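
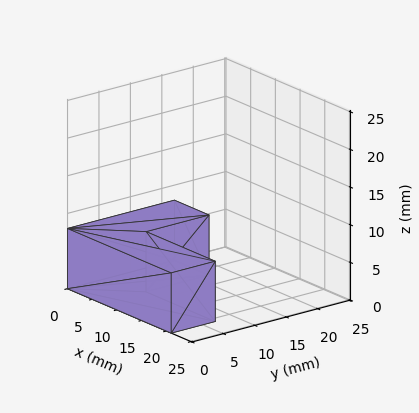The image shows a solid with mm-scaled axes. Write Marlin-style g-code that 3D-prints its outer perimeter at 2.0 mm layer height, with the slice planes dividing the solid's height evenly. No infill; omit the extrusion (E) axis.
Reading the render: the shape is an L-shaped prism: outer 21 × 17 mm, arm thicknesses ≈ 7 mm (horizontal) and 7 mm (vertical), extruded 8 mm in z (dimensions read to the nearest mm from the axis ticks). For the g-code, the solid's height is divided into equal slices at the stated Δz and each level perimeter traced with G1 moves after a G0 lift.

; perimeter-only toolpath
G21 ; units = mm
G90 ; absolute positioning
G28 ; home
; layer 1
G0 Z2.0
G0 X0.0 Y0.0
G1 X21.0 Y0.0
G1 X21.0 Y7.0
G1 X7.0 Y7.0
G1 X7.0 Y17.0
G1 X0.0 Y17.0
G1 X0.0 Y0.0
; layer 2
G0 Z4.0
G0 X0.0 Y0.0
G1 X21.0 Y0.0
G1 X21.0 Y7.0
G1 X7.0 Y7.0
G1 X7.0 Y17.0
G1 X0.0 Y17.0
G1 X0.0 Y0.0
; layer 3
G0 Z6.0
G0 X0.0 Y0.0
G1 X21.0 Y0.0
G1 X21.0 Y7.0
G1 X7.0 Y7.0
G1 X7.0 Y17.0
G1 X0.0 Y17.0
G1 X0.0 Y0.0
; layer 4
G0 Z8.0
G0 X0.0 Y0.0
G1 X21.0 Y0.0
G1 X21.0 Y7.0
G1 X7.0 Y7.0
G1 X7.0 Y17.0
G1 X0.0 Y17.0
G1 X0.0 Y0.0
M2 ; end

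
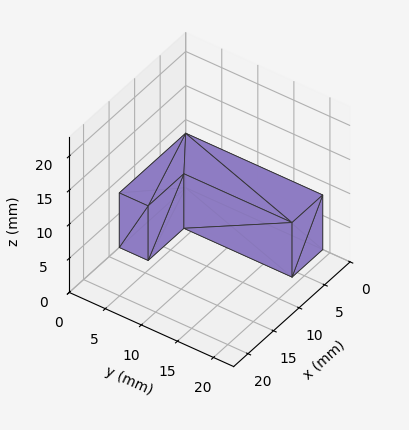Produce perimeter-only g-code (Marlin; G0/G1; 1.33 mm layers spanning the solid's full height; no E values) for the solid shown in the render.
Reading the render: the shape is an L-shaped prism: outer 13 × 19 mm, arm thicknesses ≈ 4 mm (horizontal) and 6 mm (vertical), extruded 8 mm in z (dimensions read to the nearest mm from the axis ticks). For the g-code, the solid's height is divided into equal slices at the stated Δz and each level perimeter traced with G1 moves after a G0 lift.

; perimeter-only toolpath
G21 ; units = mm
G90 ; absolute positioning
G28 ; home
; layer 1
G0 Z1.33
G0 X0.00 Y0.00
G1 X13.00 Y0.00
G1 X13.00 Y4.00
G1 X6.00 Y4.00
G1 X6.00 Y19.00
G1 X0.00 Y19.00
G1 X0.00 Y0.00
; layer 2
G0 Z2.67
G0 X0.00 Y0.00
G1 X13.00 Y0.00
G1 X13.00 Y4.00
G1 X6.00 Y4.00
G1 X6.00 Y19.00
G1 X0.00 Y19.00
G1 X0.00 Y0.00
; layer 3
G0 Z4.00
G0 X0.00 Y0.00
G1 X13.00 Y0.00
G1 X13.00 Y4.00
G1 X6.00 Y4.00
G1 X6.00 Y19.00
G1 X0.00 Y19.00
G1 X0.00 Y0.00
; layer 4
G0 Z5.33
G0 X0.00 Y0.00
G1 X13.00 Y0.00
G1 X13.00 Y4.00
G1 X6.00 Y4.00
G1 X6.00 Y19.00
G1 X0.00 Y19.00
G1 X0.00 Y0.00
; layer 5
G0 Z6.67
G0 X0.00 Y0.00
G1 X13.00 Y0.00
G1 X13.00 Y4.00
G1 X6.00 Y4.00
G1 X6.00 Y19.00
G1 X0.00 Y19.00
G1 X0.00 Y0.00
; layer 6
G0 Z8.00
G0 X0.00 Y0.00
G1 X13.00 Y0.00
G1 X13.00 Y4.00
G1 X6.00 Y4.00
G1 X6.00 Y19.00
G1 X0.00 Y19.00
G1 X0.00 Y0.00
M2 ; end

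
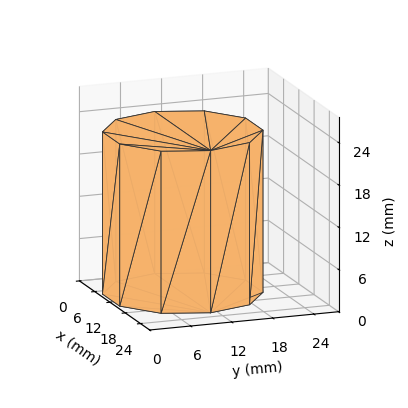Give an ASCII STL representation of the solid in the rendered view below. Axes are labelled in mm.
Reading the render: the shape is a regular 10-sided prism (a cylinder approximated with 10 flat sides), circumscribed radius ≈ 11 mm, height ≈ 23 mm (dimensions read to the nearest mm from the axis ticks). For the STL, each face is triangulated and given an outward normal.

solid part
  facet normal 0.0000 0.0000 -1.0000
    outer loop
      vertex 14.399 21.462 0.000
      vertex 19.899 17.466 0.000
      vertex 22.000 11.000 0.000
    endloop
  endfacet
  facet normal 0.0000 0.0000 -1.0000
    outer loop
      vertex 7.601 21.462 0.000
      vertex 14.399 21.462 0.000
      vertex 22.000 11.000 0.000
    endloop
  endfacet
  facet normal 0.0000 0.0000 -1.0000
    outer loop
      vertex 2.101 17.466 0.000
      vertex 7.601 21.462 0.000
      vertex 22.000 11.000 0.000
    endloop
  endfacet
  facet normal 0.0000 0.0000 -1.0000
    outer loop
      vertex 0.000 11.000 0.000
      vertex 2.101 17.466 0.000
      vertex 22.000 11.000 0.000
    endloop
  endfacet
  facet normal 0.0000 0.0000 -1.0000
    outer loop
      vertex 2.101 4.534 0.000
      vertex 0.000 11.000 0.000
      vertex 22.000 11.000 0.000
    endloop
  endfacet
  facet normal 0.0000 0.0000 -1.0000
    outer loop
      vertex 7.601 0.538 0.000
      vertex 2.101 4.534 0.000
      vertex 22.000 11.000 0.000
    endloop
  endfacet
  facet normal 0.0000 0.0000 -1.0000
    outer loop
      vertex 14.399 0.538 0.000
      vertex 7.601 0.538 0.000
      vertex 22.000 11.000 0.000
    endloop
  endfacet
  facet normal 0.0000 0.0000 -1.0000
    outer loop
      vertex 19.899 4.534 0.000
      vertex 14.399 0.538 0.000
      vertex 22.000 11.000 0.000
    endloop
  endfacet
  facet normal 0.0000 0.0000 1.0000
    outer loop
      vertex 22.000 11.000 23.000
      vertex 19.899 17.466 23.000
      vertex 14.399 21.462 23.000
    endloop
  endfacet
  facet normal 0.0000 0.0000 1.0000
    outer loop
      vertex 22.000 11.000 23.000
      vertex 14.399 21.462 23.000
      vertex 7.601 21.462 23.000
    endloop
  endfacet
  facet normal 0.0000 0.0000 1.0000
    outer loop
      vertex 22.000 11.000 23.000
      vertex 7.601 21.462 23.000
      vertex 2.101 17.466 23.000
    endloop
  endfacet
  facet normal 0.0000 0.0000 1.0000
    outer loop
      vertex 22.000 11.000 23.000
      vertex 2.101 17.466 23.000
      vertex 0.000 11.000 23.000
    endloop
  endfacet
  facet normal 0.0000 0.0000 1.0000
    outer loop
      vertex 22.000 11.000 23.000
      vertex 0.000 11.000 23.000
      vertex 2.101 4.534 23.000
    endloop
  endfacet
  facet normal 0.0000 0.0000 1.0000
    outer loop
      vertex 22.000 11.000 23.000
      vertex 2.101 4.534 23.000
      vertex 7.601 0.538 23.000
    endloop
  endfacet
  facet normal 0.0000 0.0000 1.0000
    outer loop
      vertex 22.000 11.000 23.000
      vertex 7.601 0.538 23.000
      vertex 14.399 0.538 23.000
    endloop
  endfacet
  facet normal 0.0000 0.0000 1.0000
    outer loop
      vertex 22.000 11.000 23.000
      vertex 14.399 0.538 23.000
      vertex 19.899 4.534 23.000
    endloop
  endfacet
  facet normal 0.9511 0.3090 0.0000
    outer loop
      vertex 22.000 11.000 0.000
      vertex 19.899 17.466 0.000
      vertex 19.899 17.466 23.000
    endloop
  endfacet
  facet normal 0.9511 0.3090 0.0000
    outer loop
      vertex 22.000 11.000 0.000
      vertex 19.899 17.466 23.000
      vertex 22.000 11.000 23.000
    endloop
  endfacet
  facet normal 0.5878 0.8090 0.0000
    outer loop
      vertex 19.899 17.466 0.000
      vertex 14.399 21.462 0.000
      vertex 14.399 21.462 23.000
    endloop
  endfacet
  facet normal 0.5878 0.8090 0.0000
    outer loop
      vertex 19.899 17.466 0.000
      vertex 14.399 21.462 23.000
      vertex 19.899 17.466 23.000
    endloop
  endfacet
  facet normal 0.0000 1.0000 0.0000
    outer loop
      vertex 14.399 21.462 0.000
      vertex 7.601 21.462 0.000
      vertex 7.601 21.462 23.000
    endloop
  endfacet
  facet normal 0.0000 1.0000 0.0000
    outer loop
      vertex 14.399 21.462 0.000
      vertex 7.601 21.462 23.000
      vertex 14.399 21.462 23.000
    endloop
  endfacet
  facet normal -0.5878 0.8090 0.0000
    outer loop
      vertex 7.601 21.462 0.000
      vertex 2.101 17.466 0.000
      vertex 2.101 17.466 23.000
    endloop
  endfacet
  facet normal -0.5878 0.8090 0.0000
    outer loop
      vertex 7.601 21.462 0.000
      vertex 2.101 17.466 23.000
      vertex 7.601 21.462 23.000
    endloop
  endfacet
  facet normal -0.9511 0.3090 0.0000
    outer loop
      vertex 2.101 17.466 0.000
      vertex 0.000 11.000 0.000
      vertex 0.000 11.000 23.000
    endloop
  endfacet
  facet normal -0.9511 0.3090 0.0000
    outer loop
      vertex 2.101 17.466 0.000
      vertex 0.000 11.000 23.000
      vertex 2.101 17.466 23.000
    endloop
  endfacet
  facet normal -0.9511 -0.3090 0.0000
    outer loop
      vertex 0.000 11.000 0.000
      vertex 2.101 4.534 0.000
      vertex 2.101 4.534 23.000
    endloop
  endfacet
  facet normal -0.9511 -0.3090 0.0000
    outer loop
      vertex 0.000 11.000 0.000
      vertex 2.101 4.534 23.000
      vertex 0.000 11.000 23.000
    endloop
  endfacet
  facet normal -0.5878 -0.8090 0.0000
    outer loop
      vertex 2.101 4.534 0.000
      vertex 7.601 0.538 0.000
      vertex 7.601 0.538 23.000
    endloop
  endfacet
  facet normal -0.5878 -0.8090 0.0000
    outer loop
      vertex 2.101 4.534 0.000
      vertex 7.601 0.538 23.000
      vertex 2.101 4.534 23.000
    endloop
  endfacet
  facet normal 0.0000 -1.0000 0.0000
    outer loop
      vertex 7.601 0.538 0.000
      vertex 14.399 0.538 0.000
      vertex 14.399 0.538 23.000
    endloop
  endfacet
  facet normal 0.0000 -1.0000 0.0000
    outer loop
      vertex 7.601 0.538 0.000
      vertex 14.399 0.538 23.000
      vertex 7.601 0.538 23.000
    endloop
  endfacet
  facet normal 0.5878 -0.8090 0.0000
    outer loop
      vertex 14.399 0.538 0.000
      vertex 19.899 4.534 0.000
      vertex 19.899 4.534 23.000
    endloop
  endfacet
  facet normal 0.5878 -0.8090 0.0000
    outer loop
      vertex 14.399 0.538 0.000
      vertex 19.899 4.534 23.000
      vertex 14.399 0.538 23.000
    endloop
  endfacet
  facet normal 0.9511 -0.3090 0.0000
    outer loop
      vertex 19.899 4.534 0.000
      vertex 22.000 11.000 0.000
      vertex 22.000 11.000 23.000
    endloop
  endfacet
  facet normal 0.9511 -0.3090 0.0000
    outer loop
      vertex 19.899 4.534 0.000
      vertex 22.000 11.000 23.000
      vertex 19.899 4.534 23.000
    endloop
  endfacet
endsolid part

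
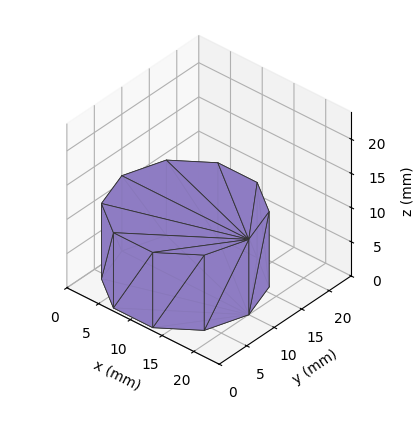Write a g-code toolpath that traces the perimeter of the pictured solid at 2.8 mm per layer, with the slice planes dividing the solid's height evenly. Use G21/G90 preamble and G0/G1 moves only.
Reading the render: the shape is a regular 10-sided prism (a cylinder approximated with 10 flat sides), circumscribed radius ≈ 10 mm, height ≈ 11 mm (dimensions read to the nearest mm from the axis ticks). For the g-code, the solid's height is divided into equal slices at the stated Δz and each level perimeter traced with G1 moves after a G0 lift.

; perimeter-only toolpath
G21 ; units = mm
G90 ; absolute positioning
G28 ; home
; layer 1
G0 Z2.8
G0 X20.0 Y10.0
G1 X18.1 Y15.9
G1 X13.1 Y19.5
G1 X6.9 Y19.5
G1 X1.9 Y15.9
G1 X0.0 Y10.0
G1 X1.9 Y4.1
G1 X6.9 Y0.5
G1 X13.1 Y0.5
G1 X18.1 Y4.1
G1 X20.0 Y10.0
; layer 2
G0 Z5.5
G0 X20.0 Y10.0
G1 X18.1 Y15.9
G1 X13.1 Y19.5
G1 X6.9 Y19.5
G1 X1.9 Y15.9
G1 X0.0 Y10.0
G1 X1.9 Y4.1
G1 X6.9 Y0.5
G1 X13.1 Y0.5
G1 X18.1 Y4.1
G1 X20.0 Y10.0
; layer 3
G0 Z8.2
G0 X20.0 Y10.0
G1 X18.1 Y15.9
G1 X13.1 Y19.5
G1 X6.9 Y19.5
G1 X1.9 Y15.9
G1 X0.0 Y10.0
G1 X1.9 Y4.1
G1 X6.9 Y0.5
G1 X13.1 Y0.5
G1 X18.1 Y4.1
G1 X20.0 Y10.0
; layer 4
G0 Z11.0
G0 X20.0 Y10.0
G1 X18.1 Y15.9
G1 X13.1 Y19.5
G1 X6.9 Y19.5
G1 X1.9 Y15.9
G1 X0.0 Y10.0
G1 X1.9 Y4.1
G1 X6.9 Y0.5
G1 X13.1 Y0.5
G1 X18.1 Y4.1
G1 X20.0 Y10.0
M2 ; end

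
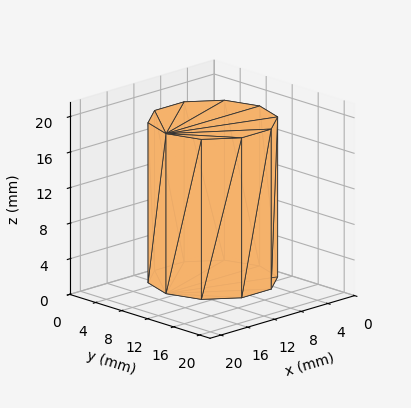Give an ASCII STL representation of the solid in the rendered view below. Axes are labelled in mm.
Reading the render: the shape is a regular 10-sided prism (a cylinder approximated with 10 flat sides), circumscribed radius ≈ 7 mm, height ≈ 18 mm (dimensions read to the nearest mm from the axis ticks). For the STL, each face is triangulated and given an outward normal.

solid part
  facet normal 0.0000 0.0000 -1.0000
    outer loop
      vertex 9.2 13.7 0.0
      vertex 12.7 11.1 0.0
      vertex 14.0 7.0 0.0
    endloop
  endfacet
  facet normal 0.0000 0.0000 -1.0000
    outer loop
      vertex 4.8 13.7 0.0
      vertex 9.2 13.7 0.0
      vertex 14.0 7.0 0.0
    endloop
  endfacet
  facet normal 0.0000 0.0000 -1.0000
    outer loop
      vertex 1.3 11.1 0.0
      vertex 4.8 13.7 0.0
      vertex 14.0 7.0 0.0
    endloop
  endfacet
  facet normal 0.0000 0.0000 -1.0000
    outer loop
      vertex 0.0 7.0 0.0
      vertex 1.3 11.1 0.0
      vertex 14.0 7.0 0.0
    endloop
  endfacet
  facet normal 0.0000 0.0000 -1.0000
    outer loop
      vertex 1.3 2.9 0.0
      vertex 0.0 7.0 0.0
      vertex 14.0 7.0 0.0
    endloop
  endfacet
  facet normal 0.0000 0.0000 -1.0000
    outer loop
      vertex 4.8 0.3 0.0
      vertex 1.3 2.9 0.0
      vertex 14.0 7.0 0.0
    endloop
  endfacet
  facet normal 0.0000 0.0000 -1.0000
    outer loop
      vertex 9.2 0.3 0.0
      vertex 4.8 0.3 0.0
      vertex 14.0 7.0 0.0
    endloop
  endfacet
  facet normal 0.0000 0.0000 -1.0000
    outer loop
      vertex 12.7 2.9 0.0
      vertex 9.2 0.3 0.0
      vertex 14.0 7.0 0.0
    endloop
  endfacet
  facet normal 0.0000 0.0000 1.0000
    outer loop
      vertex 14.0 7.0 18.0
      vertex 12.7 11.1 18.0
      vertex 9.2 13.7 18.0
    endloop
  endfacet
  facet normal 0.0000 0.0000 1.0000
    outer loop
      vertex 14.0 7.0 18.0
      vertex 9.2 13.7 18.0
      vertex 4.8 13.7 18.0
    endloop
  endfacet
  facet normal 0.0000 0.0000 1.0000
    outer loop
      vertex 14.0 7.0 18.0
      vertex 4.8 13.7 18.0
      vertex 1.3 11.1 18.0
    endloop
  endfacet
  facet normal 0.0000 0.0000 1.0000
    outer loop
      vertex 14.0 7.0 18.0
      vertex 1.3 11.1 18.0
      vertex 0.0 7.0 18.0
    endloop
  endfacet
  facet normal 0.0000 0.0000 1.0000
    outer loop
      vertex 14.0 7.0 18.0
      vertex 0.0 7.0 18.0
      vertex 1.3 2.9 18.0
    endloop
  endfacet
  facet normal 0.0000 0.0000 1.0000
    outer loop
      vertex 14.0 7.0 18.0
      vertex 1.3 2.9 18.0
      vertex 4.8 0.3 18.0
    endloop
  endfacet
  facet normal 0.0000 0.0000 1.0000
    outer loop
      vertex 14.0 7.0 18.0
      vertex 4.8 0.3 18.0
      vertex 9.2 0.3 18.0
    endloop
  endfacet
  facet normal 0.0000 0.0000 1.0000
    outer loop
      vertex 14.0 7.0 18.0
      vertex 9.2 0.3 18.0
      vertex 12.7 2.9 18.0
    endloop
  endfacet
  facet normal 0.9532 0.3022 0.0000
    outer loop
      vertex 14.0 7.0 0.0
      vertex 12.7 11.1 0.0
      vertex 12.7 11.1 18.0
    endloop
  endfacet
  facet normal 0.9532 0.3022 0.0000
    outer loop
      vertex 14.0 7.0 0.0
      vertex 12.7 11.1 18.0
      vertex 14.0 7.0 18.0
    endloop
  endfacet
  facet normal 0.5963 0.8027 0.0000
    outer loop
      vertex 12.7 11.1 0.0
      vertex 9.2 13.7 0.0
      vertex 9.2 13.7 18.0
    endloop
  endfacet
  facet normal 0.5963 0.8027 0.0000
    outer loop
      vertex 12.7 11.1 0.0
      vertex 9.2 13.7 18.0
      vertex 12.7 11.1 18.0
    endloop
  endfacet
  facet normal 0.0000 1.0000 0.0000
    outer loop
      vertex 9.2 13.7 0.0
      vertex 4.8 13.7 0.0
      vertex 4.8 13.7 18.0
    endloop
  endfacet
  facet normal 0.0000 1.0000 0.0000
    outer loop
      vertex 9.2 13.7 0.0
      vertex 4.8 13.7 18.0
      vertex 9.2 13.7 18.0
    endloop
  endfacet
  facet normal -0.5963 0.8027 0.0000
    outer loop
      vertex 4.8 13.7 0.0
      vertex 1.3 11.1 0.0
      vertex 1.3 11.1 18.0
    endloop
  endfacet
  facet normal -0.5963 0.8027 0.0000
    outer loop
      vertex 4.8 13.7 0.0
      vertex 1.3 11.1 18.0
      vertex 4.8 13.7 18.0
    endloop
  endfacet
  facet normal -0.9532 0.3022 0.0000
    outer loop
      vertex 1.3 11.1 0.0
      vertex 0.0 7.0 0.0
      vertex 0.0 7.0 18.0
    endloop
  endfacet
  facet normal -0.9532 0.3022 0.0000
    outer loop
      vertex 1.3 11.1 0.0
      vertex 0.0 7.0 18.0
      vertex 1.3 11.1 18.0
    endloop
  endfacet
  facet normal -0.9532 -0.3022 0.0000
    outer loop
      vertex 0.0 7.0 0.0
      vertex 1.3 2.9 0.0
      vertex 1.3 2.9 18.0
    endloop
  endfacet
  facet normal -0.9532 -0.3022 0.0000
    outer loop
      vertex 0.0 7.0 0.0
      vertex 1.3 2.9 18.0
      vertex 0.0 7.0 18.0
    endloop
  endfacet
  facet normal -0.5963 -0.8027 0.0000
    outer loop
      vertex 1.3 2.9 0.0
      vertex 4.8 0.3 0.0
      vertex 4.8 0.3 18.0
    endloop
  endfacet
  facet normal -0.5963 -0.8027 0.0000
    outer loop
      vertex 1.3 2.9 0.0
      vertex 4.8 0.3 18.0
      vertex 1.3 2.9 18.0
    endloop
  endfacet
  facet normal 0.0000 -1.0000 0.0000
    outer loop
      vertex 4.8 0.3 0.0
      vertex 9.2 0.3 0.0
      vertex 9.2 0.3 18.0
    endloop
  endfacet
  facet normal 0.0000 -1.0000 0.0000
    outer loop
      vertex 4.8 0.3 0.0
      vertex 9.2 0.3 18.0
      vertex 4.8 0.3 18.0
    endloop
  endfacet
  facet normal 0.5963 -0.8027 0.0000
    outer loop
      vertex 9.2 0.3 0.0
      vertex 12.7 2.9 0.0
      vertex 12.7 2.9 18.0
    endloop
  endfacet
  facet normal 0.5963 -0.8027 0.0000
    outer loop
      vertex 9.2 0.3 0.0
      vertex 12.7 2.9 18.0
      vertex 9.2 0.3 18.0
    endloop
  endfacet
  facet normal 0.9532 -0.3022 0.0000
    outer loop
      vertex 12.7 2.9 0.0
      vertex 14.0 7.0 0.0
      vertex 14.0 7.0 18.0
    endloop
  endfacet
  facet normal 0.9532 -0.3022 0.0000
    outer loop
      vertex 12.7 2.9 0.0
      vertex 14.0 7.0 18.0
      vertex 12.7 2.9 18.0
    endloop
  endfacet
endsolid part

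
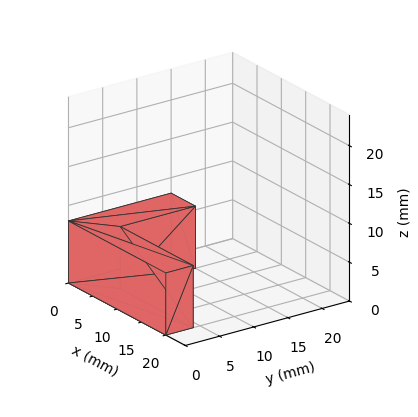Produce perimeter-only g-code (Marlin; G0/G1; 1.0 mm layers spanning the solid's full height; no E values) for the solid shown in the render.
Reading the render: the shape is an L-shaped prism: outer 20 × 15 mm, arm thicknesses ≈ 4 mm (horizontal) and 5 mm (vertical), extruded 8 mm in z (dimensions read to the nearest mm from the axis ticks). For the g-code, the solid's height is divided into equal slices at the stated Δz and each level perimeter traced with G1 moves after a G0 lift.

; perimeter-only toolpath
G21 ; units = mm
G90 ; absolute positioning
G28 ; home
; layer 1
G0 Z1.0
G0 X0.0 Y0.0
G1 X20.0 Y0.0
G1 X20.0 Y4.0
G1 X5.0 Y4.0
G1 X5.0 Y15.0
G1 X0.0 Y15.0
G1 X0.0 Y0.0
; layer 2
G0 Z2.0
G0 X0.0 Y0.0
G1 X20.0 Y0.0
G1 X20.0 Y4.0
G1 X5.0 Y4.0
G1 X5.0 Y15.0
G1 X0.0 Y15.0
G1 X0.0 Y0.0
; layer 3
G0 Z3.0
G0 X0.0 Y0.0
G1 X20.0 Y0.0
G1 X20.0 Y4.0
G1 X5.0 Y4.0
G1 X5.0 Y15.0
G1 X0.0 Y15.0
G1 X0.0 Y0.0
; layer 4
G0 Z4.0
G0 X0.0 Y0.0
G1 X20.0 Y0.0
G1 X20.0 Y4.0
G1 X5.0 Y4.0
G1 X5.0 Y15.0
G1 X0.0 Y15.0
G1 X0.0 Y0.0
; layer 5
G0 Z5.0
G0 X0.0 Y0.0
G1 X20.0 Y0.0
G1 X20.0 Y4.0
G1 X5.0 Y4.0
G1 X5.0 Y15.0
G1 X0.0 Y15.0
G1 X0.0 Y0.0
; layer 6
G0 Z6.0
G0 X0.0 Y0.0
G1 X20.0 Y0.0
G1 X20.0 Y4.0
G1 X5.0 Y4.0
G1 X5.0 Y15.0
G1 X0.0 Y15.0
G1 X0.0 Y0.0
; layer 7
G0 Z7.0
G0 X0.0 Y0.0
G1 X20.0 Y0.0
G1 X20.0 Y4.0
G1 X5.0 Y4.0
G1 X5.0 Y15.0
G1 X0.0 Y15.0
G1 X0.0 Y0.0
; layer 8
G0 Z8.0
G0 X0.0 Y0.0
G1 X20.0 Y0.0
G1 X20.0 Y4.0
G1 X5.0 Y4.0
G1 X5.0 Y15.0
G1 X0.0 Y15.0
G1 X0.0 Y0.0
M2 ; end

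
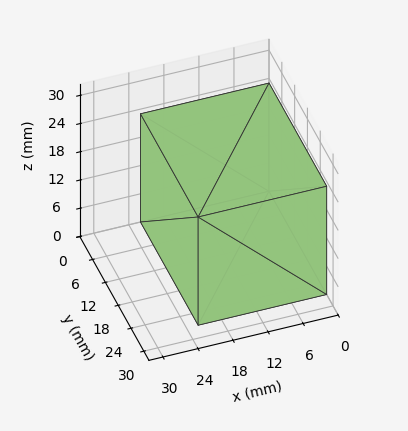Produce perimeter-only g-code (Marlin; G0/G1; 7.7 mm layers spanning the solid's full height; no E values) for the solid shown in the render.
Reading the render: the shape is a rectangular box, roughly 22 × 27 mm footprint and 23 mm tall (dimensions read to the nearest mm from the axis ticks). For the g-code, the solid's height is divided into equal slices at the stated Δz and each level perimeter traced with G1 moves after a G0 lift.

; perimeter-only toolpath
G21 ; units = mm
G90 ; absolute positioning
G28 ; home
; layer 1
G0 Z7.7
G0 X0.0 Y0.0
G1 X22.0 Y0.0
G1 X22.0 Y27.0
G1 X0.0 Y27.0
G1 X0.0 Y0.0
; layer 2
G0 Z15.3
G0 X0.0 Y0.0
G1 X22.0 Y0.0
G1 X22.0 Y27.0
G1 X0.0 Y27.0
G1 X0.0 Y0.0
; layer 3
G0 Z23.0
G0 X0.0 Y0.0
G1 X22.0 Y0.0
G1 X22.0 Y27.0
G1 X0.0 Y27.0
G1 X0.0 Y0.0
M2 ; end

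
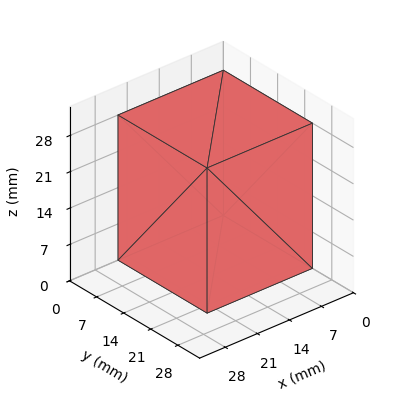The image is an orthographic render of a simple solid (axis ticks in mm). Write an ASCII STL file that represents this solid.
Reading the render: the shape is a rectangular box, roughly 23 × 23 mm footprint and 28 mm tall (dimensions read to the nearest mm from the axis ticks). For the STL, each face is triangulated and given an outward normal.

solid part
  facet normal 0.0000 0.0000 -1.0000
    outer loop
      vertex 23.0 23.0 0.0
      vertex 23.0 0.0 0.0
      vertex 0.0 0.0 0.0
    endloop
  endfacet
  facet normal 0.0000 0.0000 -1.0000
    outer loop
      vertex 0.0 23.0 0.0
      vertex 23.0 23.0 0.0
      vertex 0.0 0.0 0.0
    endloop
  endfacet
  facet normal 0.0000 0.0000 1.0000
    outer loop
      vertex 0.0 0.0 28.0
      vertex 23.0 0.0 28.0
      vertex 23.0 23.0 28.0
    endloop
  endfacet
  facet normal 0.0000 0.0000 1.0000
    outer loop
      vertex 0.0 0.0 28.0
      vertex 23.0 23.0 28.0
      vertex 0.0 23.0 28.0
    endloop
  endfacet
  facet normal 0.0000 -1.0000 0.0000
    outer loop
      vertex 0.0 0.0 0.0
      vertex 23.0 0.0 0.0
      vertex 23.0 0.0 28.0
    endloop
  endfacet
  facet normal 0.0000 -1.0000 0.0000
    outer loop
      vertex 0.0 0.0 0.0
      vertex 23.0 0.0 28.0
      vertex 0.0 0.0 28.0
    endloop
  endfacet
  facet normal 0.0000 1.0000 0.0000
    outer loop
      vertex 23.0 23.0 28.0
      vertex 23.0 23.0 0.0
      vertex 0.0 23.0 0.0
    endloop
  endfacet
  facet normal 0.0000 1.0000 0.0000
    outer loop
      vertex 0.0 23.0 28.0
      vertex 23.0 23.0 28.0
      vertex 0.0 23.0 0.0
    endloop
  endfacet
  facet normal -1.0000 0.0000 0.0000
    outer loop
      vertex 0.0 23.0 28.0
      vertex 0.0 23.0 0.0
      vertex 0.0 0.0 0.0
    endloop
  endfacet
  facet normal -1.0000 0.0000 0.0000
    outer loop
      vertex 0.0 0.0 28.0
      vertex 0.0 23.0 28.0
      vertex 0.0 0.0 0.0
    endloop
  endfacet
  facet normal 1.0000 0.0000 0.0000
    outer loop
      vertex 23.0 0.0 0.0
      vertex 23.0 23.0 0.0
      vertex 23.0 23.0 28.0
    endloop
  endfacet
  facet normal 1.0000 0.0000 0.0000
    outer loop
      vertex 23.0 0.0 0.0
      vertex 23.0 23.0 28.0
      vertex 23.0 0.0 28.0
    endloop
  endfacet
endsolid part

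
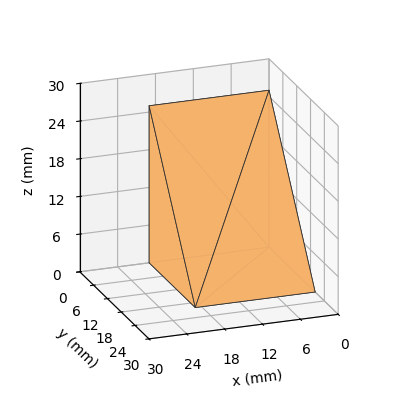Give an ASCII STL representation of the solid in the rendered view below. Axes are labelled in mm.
Reading the render: the shape is a wedge (ramp): 19 × 20 mm base, rising to 25 mm along the y=0 edge and sloping linearly to z=0 at y=20 (dimensions read to the nearest mm from the axis ticks). For the STL, each face is triangulated and given an outward normal.

solid part
  facet normal 0.0000 0.0000 -1.0000
    outer loop
      vertex 19.0 20.0 0.0
      vertex 19.0 0.0 0.0
      vertex 0.0 0.0 0.0
    endloop
  endfacet
  facet normal 0.0000 0.0000 -1.0000
    outer loop
      vertex 0.0 20.0 0.0
      vertex 19.0 20.0 0.0
      vertex 0.0 0.0 0.0
    endloop
  endfacet
  facet normal 0.0000 -1.0000 0.0000
    outer loop
      vertex 0.0 0.0 0.0
      vertex 19.0 0.0 0.0
      vertex 19.0 0.0 25.0
    endloop
  endfacet
  facet normal 0.0000 -1.0000 0.0000
    outer loop
      vertex 0.0 0.0 0.0
      vertex 19.0 0.0 25.0
      vertex 0.0 0.0 25.0
    endloop
  endfacet
  facet normal 0.0000 0.7809 0.6247
    outer loop
      vertex 0.0 0.0 25.0
      vertex 19.0 0.0 25.0
      vertex 19.0 20.0 0.0
    endloop
  endfacet
  facet normal 0.0000 0.7809 0.6247
    outer loop
      vertex 0.0 0.0 25.0
      vertex 19.0 20.0 0.0
      vertex 0.0 20.0 0.0
    endloop
  endfacet
  facet normal -1.0000 0.0000 0.0000
    outer loop
      vertex 0.0 0.0 25.0
      vertex 0.0 20.0 0.0
      vertex 0.0 0.0 0.0
    endloop
  endfacet
  facet normal 1.0000 0.0000 0.0000
    outer loop
      vertex 19.0 0.0 0.0
      vertex 19.0 20.0 0.0
      vertex 19.0 0.0 25.0
    endloop
  endfacet
endsolid part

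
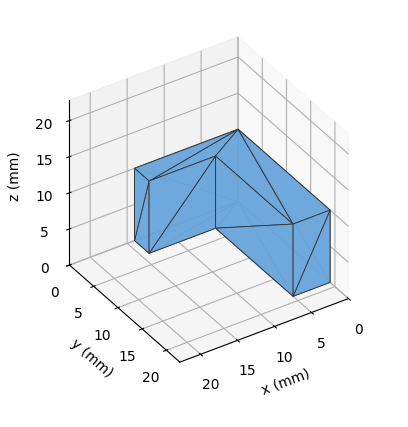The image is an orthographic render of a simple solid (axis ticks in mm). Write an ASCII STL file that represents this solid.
Reading the render: the shape is an L-shaped prism: outer 14 × 19 mm, arm thicknesses ≈ 3 mm (horizontal) and 5 mm (vertical), extruded 10 mm in z (dimensions read to the nearest mm from the axis ticks). For the STL, each face is triangulated and given an outward normal.

solid part
  facet normal 0.0000 0.0000 -1.0000
    outer loop
      vertex 14.0 3.0 0.0
      vertex 14.0 0.0 0.0
      vertex 0.0 0.0 0.0
    endloop
  endfacet
  facet normal 0.0000 0.0000 -1.0000
    outer loop
      vertex 5.0 3.0 0.0
      vertex 14.0 3.0 0.0
      vertex 0.0 0.0 0.0
    endloop
  endfacet
  facet normal 0.0000 0.0000 -1.0000
    outer loop
      vertex 5.0 19.0 0.0
      vertex 5.0 3.0 0.0
      vertex 0.0 0.0 0.0
    endloop
  endfacet
  facet normal 0.0000 0.0000 -1.0000
    outer loop
      vertex 0.0 19.0 0.0
      vertex 5.0 19.0 0.0
      vertex 0.0 0.0 0.0
    endloop
  endfacet
  facet normal 0.0000 0.0000 1.0000
    outer loop
      vertex 0.0 0.0 10.0
      vertex 14.0 0.0 10.0
      vertex 14.0 3.0 10.0
    endloop
  endfacet
  facet normal 0.0000 0.0000 1.0000
    outer loop
      vertex 0.0 0.0 10.0
      vertex 14.0 3.0 10.0
      vertex 5.0 3.0 10.0
    endloop
  endfacet
  facet normal 0.0000 0.0000 1.0000
    outer loop
      vertex 0.0 0.0 10.0
      vertex 5.0 3.0 10.0
      vertex 5.0 19.0 10.0
    endloop
  endfacet
  facet normal 0.0000 0.0000 1.0000
    outer loop
      vertex 0.0 0.0 10.0
      vertex 5.0 19.0 10.0
      vertex 0.0 19.0 10.0
    endloop
  endfacet
  facet normal 0.0000 -1.0000 0.0000
    outer loop
      vertex 0.0 0.0 0.0
      vertex 14.0 0.0 0.0
      vertex 14.0 0.0 10.0
    endloop
  endfacet
  facet normal 0.0000 -1.0000 0.0000
    outer loop
      vertex 0.0 0.0 0.0
      vertex 14.0 0.0 10.0
      vertex 0.0 0.0 10.0
    endloop
  endfacet
  facet normal 1.0000 0.0000 0.0000
    outer loop
      vertex 14.0 0.0 0.0
      vertex 14.0 3.0 0.0
      vertex 14.0 3.0 10.0
    endloop
  endfacet
  facet normal 1.0000 0.0000 0.0000
    outer loop
      vertex 14.0 0.0 0.0
      vertex 14.0 3.0 10.0
      vertex 14.0 0.0 10.0
    endloop
  endfacet
  facet normal 0.0000 1.0000 0.0000
    outer loop
      vertex 14.0 3.0 0.0
      vertex 5.0 3.0 0.0
      vertex 5.0 3.0 10.0
    endloop
  endfacet
  facet normal 0.0000 1.0000 0.0000
    outer loop
      vertex 14.0 3.0 0.0
      vertex 5.0 3.0 10.0
      vertex 14.0 3.0 10.0
    endloop
  endfacet
  facet normal 1.0000 0.0000 0.0000
    outer loop
      vertex 5.0 3.0 0.0
      vertex 5.0 19.0 0.0
      vertex 5.0 19.0 10.0
    endloop
  endfacet
  facet normal 1.0000 0.0000 0.0000
    outer loop
      vertex 5.0 3.0 0.0
      vertex 5.0 19.0 10.0
      vertex 5.0 3.0 10.0
    endloop
  endfacet
  facet normal 0.0000 1.0000 0.0000
    outer loop
      vertex 5.0 19.0 0.0
      vertex 0.0 19.0 0.0
      vertex 0.0 19.0 10.0
    endloop
  endfacet
  facet normal 0.0000 1.0000 0.0000
    outer loop
      vertex 5.0 19.0 0.0
      vertex 0.0 19.0 10.0
      vertex 5.0 19.0 10.0
    endloop
  endfacet
  facet normal -1.0000 0.0000 0.0000
    outer loop
      vertex 0.0 19.0 0.0
      vertex 0.0 0.0 0.0
      vertex 0.0 0.0 10.0
    endloop
  endfacet
  facet normal -1.0000 0.0000 0.0000
    outer loop
      vertex 0.0 19.0 0.0
      vertex 0.0 0.0 10.0
      vertex 0.0 19.0 10.0
    endloop
  endfacet
endsolid part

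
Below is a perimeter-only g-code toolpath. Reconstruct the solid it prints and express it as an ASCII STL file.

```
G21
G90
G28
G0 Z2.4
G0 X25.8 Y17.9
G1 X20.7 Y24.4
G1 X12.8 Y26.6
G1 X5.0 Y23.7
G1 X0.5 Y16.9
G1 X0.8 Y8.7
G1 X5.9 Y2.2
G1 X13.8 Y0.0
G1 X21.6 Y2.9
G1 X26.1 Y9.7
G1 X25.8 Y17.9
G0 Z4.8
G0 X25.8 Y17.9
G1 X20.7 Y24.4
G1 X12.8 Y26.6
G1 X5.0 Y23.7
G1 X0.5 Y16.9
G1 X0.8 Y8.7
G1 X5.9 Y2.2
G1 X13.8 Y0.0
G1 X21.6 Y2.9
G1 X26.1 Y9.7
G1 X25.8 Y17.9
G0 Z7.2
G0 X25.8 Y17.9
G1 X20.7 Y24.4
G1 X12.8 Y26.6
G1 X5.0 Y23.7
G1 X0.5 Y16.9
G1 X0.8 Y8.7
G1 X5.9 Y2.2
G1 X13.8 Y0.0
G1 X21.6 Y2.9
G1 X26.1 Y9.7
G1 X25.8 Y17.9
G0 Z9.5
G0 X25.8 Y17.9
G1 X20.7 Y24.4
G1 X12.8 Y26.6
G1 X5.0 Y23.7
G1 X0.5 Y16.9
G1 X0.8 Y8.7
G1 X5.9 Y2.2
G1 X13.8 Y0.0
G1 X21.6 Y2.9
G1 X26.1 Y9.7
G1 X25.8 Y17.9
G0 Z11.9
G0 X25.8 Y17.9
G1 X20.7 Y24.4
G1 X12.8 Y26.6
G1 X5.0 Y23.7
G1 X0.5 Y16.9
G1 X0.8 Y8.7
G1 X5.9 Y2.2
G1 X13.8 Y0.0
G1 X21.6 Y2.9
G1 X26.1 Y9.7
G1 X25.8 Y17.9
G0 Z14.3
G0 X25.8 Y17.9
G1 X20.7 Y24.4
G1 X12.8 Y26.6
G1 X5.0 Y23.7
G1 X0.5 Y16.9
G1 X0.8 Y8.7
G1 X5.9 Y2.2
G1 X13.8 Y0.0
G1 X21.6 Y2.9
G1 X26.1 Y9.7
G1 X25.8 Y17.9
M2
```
solid part
  facet normal 0.0000 0.0000 -1.0000
    outer loop
      vertex 12.8 26.6 0.0
      vertex 20.7 24.4 0.0
      vertex 25.8 17.9 0.0
    endloop
  endfacet
  facet normal 0.0000 0.0000 -1.0000
    outer loop
      vertex 5.0 23.7 0.0
      vertex 12.8 26.6 0.0
      vertex 25.8 17.9 0.0
    endloop
  endfacet
  facet normal 0.0000 0.0000 -1.0000
    outer loop
      vertex 0.5 16.9 0.0
      vertex 5.0 23.7 0.0
      vertex 25.8 17.9 0.0
    endloop
  endfacet
  facet normal 0.0000 0.0000 -1.0000
    outer loop
      vertex 0.8 8.7 0.0
      vertex 0.5 16.9 0.0
      vertex 25.8 17.9 0.0
    endloop
  endfacet
  facet normal 0.0000 0.0000 -1.0000
    outer loop
      vertex 5.9 2.2 0.0
      vertex 0.8 8.7 0.0
      vertex 25.8 17.9 0.0
    endloop
  endfacet
  facet normal 0.0000 0.0000 -1.0000
    outer loop
      vertex 13.8 0.0 0.0
      vertex 5.9 2.2 0.0
      vertex 25.8 17.9 0.0
    endloop
  endfacet
  facet normal 0.0000 0.0000 -1.0000
    outer loop
      vertex 21.6 2.9 0.0
      vertex 13.8 0.0 0.0
      vertex 25.8 17.9 0.0
    endloop
  endfacet
  facet normal 0.0000 0.0000 -1.0000
    outer loop
      vertex 26.1 9.7 0.0
      vertex 21.6 2.9 0.0
      vertex 25.8 17.9 0.0
    endloop
  endfacet
  facet normal 0.0000 0.0000 1.0000
    outer loop
      vertex 25.8 17.9 14.3
      vertex 20.7 24.4 14.3
      vertex 12.8 26.6 14.3
    endloop
  endfacet
  facet normal 0.0000 0.0000 1.0000
    outer loop
      vertex 25.8 17.9 14.3
      vertex 12.8 26.6 14.3
      vertex 5.0 23.7 14.3
    endloop
  endfacet
  facet normal 0.0000 0.0000 1.0000
    outer loop
      vertex 25.8 17.9 14.3
      vertex 5.0 23.7 14.3
      vertex 0.5 16.9 14.3
    endloop
  endfacet
  facet normal 0.0000 0.0000 1.0000
    outer loop
      vertex 25.8 17.9 14.3
      vertex 0.5 16.9 14.3
      vertex 0.8 8.7 14.3
    endloop
  endfacet
  facet normal 0.0000 0.0000 1.0000
    outer loop
      vertex 25.8 17.9 14.3
      vertex 0.8 8.7 14.3
      vertex 5.9 2.2 14.3
    endloop
  endfacet
  facet normal 0.0000 0.0000 1.0000
    outer loop
      vertex 25.8 17.9 14.3
      vertex 5.9 2.2 14.3
      vertex 13.8 0.0 14.3
    endloop
  endfacet
  facet normal 0.0000 0.0000 1.0000
    outer loop
      vertex 25.8 17.9 14.3
      vertex 13.8 0.0 14.3
      vertex 21.6 2.9 14.3
    endloop
  endfacet
  facet normal 0.0000 0.0000 1.0000
    outer loop
      vertex 25.8 17.9 14.3
      vertex 21.6 2.9 14.3
      vertex 26.1 9.7 14.3
    endloop
  endfacet
  facet normal 0.7867 0.6173 0.0000
    outer loop
      vertex 25.8 17.9 0.0
      vertex 20.7 24.4 0.0
      vertex 20.7 24.4 14.3
    endloop
  endfacet
  facet normal 0.7867 0.6173 0.0000
    outer loop
      vertex 25.8 17.9 0.0
      vertex 20.7 24.4 14.3
      vertex 25.8 17.9 14.3
    endloop
  endfacet
  facet normal 0.2683 0.9633 0.0000
    outer loop
      vertex 20.7 24.4 0.0
      vertex 12.8 26.6 0.0
      vertex 12.8 26.6 14.3
    endloop
  endfacet
  facet normal 0.2683 0.9633 0.0000
    outer loop
      vertex 20.7 24.4 0.0
      vertex 12.8 26.6 14.3
      vertex 20.7 24.4 14.3
    endloop
  endfacet
  facet normal -0.3485 0.9373 0.0000
    outer loop
      vertex 12.8 26.6 0.0
      vertex 5.0 23.7 0.0
      vertex 5.0 23.7 14.3
    endloop
  endfacet
  facet normal -0.3485 0.9373 0.0000
    outer loop
      vertex 12.8 26.6 0.0
      vertex 5.0 23.7 14.3
      vertex 12.8 26.6 14.3
    endloop
  endfacet
  facet normal -0.8339 0.5519 0.0000
    outer loop
      vertex 5.0 23.7 0.0
      vertex 0.5 16.9 0.0
      vertex 0.5 16.9 14.3
    endloop
  endfacet
  facet normal -0.8339 0.5519 0.0000
    outer loop
      vertex 5.0 23.7 0.0
      vertex 0.5 16.9 14.3
      vertex 5.0 23.7 14.3
    endloop
  endfacet
  facet normal -0.9993 -0.0366 0.0000
    outer loop
      vertex 0.5 16.9 0.0
      vertex 0.8 8.7 0.0
      vertex 0.8 8.7 14.3
    endloop
  endfacet
  facet normal -0.9993 -0.0366 0.0000
    outer loop
      vertex 0.5 16.9 0.0
      vertex 0.8 8.7 14.3
      vertex 0.5 16.9 14.3
    endloop
  endfacet
  facet normal -0.7867 -0.6173 0.0000
    outer loop
      vertex 0.8 8.7 0.0
      vertex 5.9 2.2 0.0
      vertex 5.9 2.2 14.3
    endloop
  endfacet
  facet normal -0.7867 -0.6173 0.0000
    outer loop
      vertex 0.8 8.7 0.0
      vertex 5.9 2.2 14.3
      vertex 0.8 8.7 14.3
    endloop
  endfacet
  facet normal -0.2683 -0.9633 0.0000
    outer loop
      vertex 5.9 2.2 0.0
      vertex 13.8 0.0 0.0
      vertex 13.8 0.0 14.3
    endloop
  endfacet
  facet normal -0.2683 -0.9633 0.0000
    outer loop
      vertex 5.9 2.2 0.0
      vertex 13.8 0.0 14.3
      vertex 5.9 2.2 14.3
    endloop
  endfacet
  facet normal 0.3485 -0.9373 0.0000
    outer loop
      vertex 13.8 0.0 0.0
      vertex 21.6 2.9 0.0
      vertex 21.6 2.9 14.3
    endloop
  endfacet
  facet normal 0.3485 -0.9373 0.0000
    outer loop
      vertex 13.8 0.0 0.0
      vertex 21.6 2.9 14.3
      vertex 13.8 0.0 14.3
    endloop
  endfacet
  facet normal 0.8339 -0.5519 0.0000
    outer loop
      vertex 21.6 2.9 0.0
      vertex 26.1 9.7 0.0
      vertex 26.1 9.7 14.3
    endloop
  endfacet
  facet normal 0.8339 -0.5519 0.0000
    outer loop
      vertex 21.6 2.9 0.0
      vertex 26.1 9.7 14.3
      vertex 21.6 2.9 14.3
    endloop
  endfacet
  facet normal 0.9993 0.0366 0.0000
    outer loop
      vertex 26.1 9.7 0.0
      vertex 25.8 17.9 0.0
      vertex 25.8 17.9 14.3
    endloop
  endfacet
  facet normal 0.9993 0.0366 0.0000
    outer loop
      vertex 26.1 9.7 0.0
      vertex 25.8 17.9 14.3
      vertex 26.1 9.7 14.3
    endloop
  endfacet
endsolid part

The G0 Z moves step by Δz≈2.4 mm. Every layer's G1 loop is the same polygon, so the solid is a straight extrusion of it from z=0 to z≈14.3. Closing with flat bottom and top caps and triangulating gives 36 facets — a regular 10-sided prism (a cylinder approximated with 10 flat sides), circumscribed radius ≈ 13.3 mm, height ≈ 14.3 mm.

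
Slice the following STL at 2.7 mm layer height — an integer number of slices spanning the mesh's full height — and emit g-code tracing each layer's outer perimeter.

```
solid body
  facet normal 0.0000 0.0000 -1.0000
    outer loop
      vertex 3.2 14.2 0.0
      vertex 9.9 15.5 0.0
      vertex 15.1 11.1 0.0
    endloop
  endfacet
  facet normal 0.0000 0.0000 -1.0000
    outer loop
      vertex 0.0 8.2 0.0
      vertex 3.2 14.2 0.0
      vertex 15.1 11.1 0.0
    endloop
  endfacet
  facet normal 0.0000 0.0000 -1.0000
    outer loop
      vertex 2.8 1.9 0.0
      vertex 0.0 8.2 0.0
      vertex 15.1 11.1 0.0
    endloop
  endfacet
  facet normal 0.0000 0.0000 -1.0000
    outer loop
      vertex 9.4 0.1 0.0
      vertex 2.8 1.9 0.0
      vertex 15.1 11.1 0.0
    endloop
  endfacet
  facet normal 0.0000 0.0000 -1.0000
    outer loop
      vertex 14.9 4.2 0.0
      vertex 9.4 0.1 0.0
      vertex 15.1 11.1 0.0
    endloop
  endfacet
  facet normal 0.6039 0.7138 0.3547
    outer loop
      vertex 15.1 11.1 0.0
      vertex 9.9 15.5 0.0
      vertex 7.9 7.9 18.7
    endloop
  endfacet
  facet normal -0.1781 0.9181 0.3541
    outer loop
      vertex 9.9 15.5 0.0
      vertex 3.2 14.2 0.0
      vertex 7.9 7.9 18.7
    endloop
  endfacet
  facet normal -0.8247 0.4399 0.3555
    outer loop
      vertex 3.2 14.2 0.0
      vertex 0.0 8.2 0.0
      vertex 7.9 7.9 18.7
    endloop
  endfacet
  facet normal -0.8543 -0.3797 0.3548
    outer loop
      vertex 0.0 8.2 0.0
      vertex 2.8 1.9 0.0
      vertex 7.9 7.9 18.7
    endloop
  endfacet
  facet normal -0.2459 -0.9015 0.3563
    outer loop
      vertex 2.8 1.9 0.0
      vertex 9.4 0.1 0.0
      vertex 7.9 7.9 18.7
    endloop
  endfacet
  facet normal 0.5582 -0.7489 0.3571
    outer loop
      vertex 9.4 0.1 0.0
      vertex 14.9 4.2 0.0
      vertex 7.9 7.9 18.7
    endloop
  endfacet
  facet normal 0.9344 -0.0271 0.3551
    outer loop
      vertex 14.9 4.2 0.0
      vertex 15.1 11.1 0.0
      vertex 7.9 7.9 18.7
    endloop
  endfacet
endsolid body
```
; perimeter-only toolpath
G21 ; units = mm
G90 ; absolute positioning
G28 ; home
; layer 1
G0 Z2.7
G0 X14.1 Y10.6
G1 X9.6 Y14.4
G1 X3.9 Y13.3
G1 X1.1 Y8.2
G1 X3.5 Y2.8
G1 X9.2 Y1.2
G1 X13.9 Y4.7
G1 X14.1 Y10.6
; layer 2
G0 Z5.3
G0 X13.0 Y10.2
G1 X9.3 Y13.3
G1 X4.5 Y12.4
G1 X2.3 Y8.1
G1 X4.3 Y3.6
G1 X9.0 Y2.3
G1 X12.9 Y5.3
G1 X13.0 Y10.2
; layer 3
G0 Z8.0
G0 X12.0 Y9.7
G1 X9.0 Y12.2
G1 X5.2 Y11.5
G1 X3.4 Y8.1
G1 X5.0 Y4.5
G1 X8.8 Y3.4
G1 X11.9 Y5.8
G1 X12.0 Y9.7
; layer 4
G0 Z10.7
G0 X11.0 Y9.3
G1 X8.8 Y11.2
G1 X5.9 Y10.6
G1 X4.5 Y8.0
G1 X5.7 Y5.3
G1 X8.5 Y4.6
G1 X10.9 Y6.3
G1 X11.0 Y9.3
; layer 5
G0 Z13.4
G0 X10.0 Y8.8
G1 X8.5 Y10.1
G1 X6.6 Y9.7
G1 X5.6 Y8.0
G1 X6.4 Y6.2
G1 X8.3 Y5.7
G1 X9.9 Y6.8
G1 X10.0 Y8.8
; layer 6
G0 Z16.0
G0 X8.9 Y8.4
G1 X8.2 Y9.0
G1 X7.2 Y8.8
G1 X6.8 Y7.9
G1 X7.2 Y7.0
G1 X8.1 Y6.8
G1 X8.9 Y7.4
G1 X8.9 Y8.4
M2 ; end

The solid is a regular 7-sided pyramid, base circumscribed radius ≈ 7.9 mm, apex at z ≈ 18.7 mm. Slicing at Δz = 2.7 mm — 7 equal slices spanning the solid's height, so layer i sits at z = i·h/7 — gives 6 non-empty perimeters. Each is a 7-segment closed polygon; G0 lifts to the layer z and rapids to the start vertex, then G1 traces the edges. The cross-section shrinks linearly with z (the slice at the apex is degenerate and omitted).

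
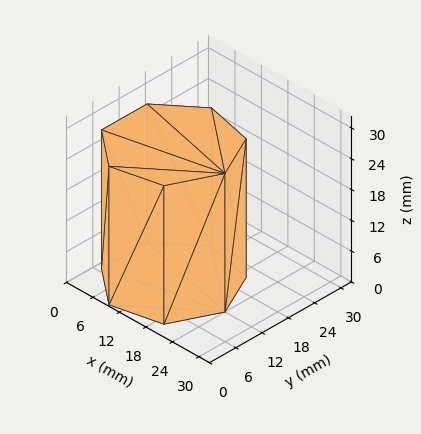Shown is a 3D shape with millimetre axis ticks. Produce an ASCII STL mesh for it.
Reading the render: the shape is a regular 7-sided prism (a cylinder approximated with 7 flat sides), circumscribed radius ≈ 12 mm, height ≈ 27 mm (dimensions read to the nearest mm from the axis ticks). For the STL, each face is triangulated and given an outward normal.

solid part
  facet normal 0.0000 0.0000 -1.0000
    outer loop
      vertex 9.33 23.70 0.00
      vertex 19.48 21.38 0.00
      vertex 24.00 12.00 0.00
    endloop
  endfacet
  facet normal 0.0000 0.0000 -1.0000
    outer loop
      vertex 1.19 17.21 0.00
      vertex 9.33 23.70 0.00
      vertex 24.00 12.00 0.00
    endloop
  endfacet
  facet normal 0.0000 0.0000 -1.0000
    outer loop
      vertex 1.19 6.79 0.00
      vertex 1.19 17.21 0.00
      vertex 24.00 12.00 0.00
    endloop
  endfacet
  facet normal 0.0000 0.0000 -1.0000
    outer loop
      vertex 9.33 0.30 0.00
      vertex 1.19 6.79 0.00
      vertex 24.00 12.00 0.00
    endloop
  endfacet
  facet normal 0.0000 0.0000 -1.0000
    outer loop
      vertex 19.48 2.62 0.00
      vertex 9.33 0.30 0.00
      vertex 24.00 12.00 0.00
    endloop
  endfacet
  facet normal 0.0000 0.0000 1.0000
    outer loop
      vertex 24.00 12.00 27.00
      vertex 19.48 21.38 27.00
      vertex 9.33 23.70 27.00
    endloop
  endfacet
  facet normal 0.0000 0.0000 1.0000
    outer loop
      vertex 24.00 12.00 27.00
      vertex 9.33 23.70 27.00
      vertex 1.19 17.21 27.00
    endloop
  endfacet
  facet normal 0.0000 0.0000 1.0000
    outer loop
      vertex 24.00 12.00 27.00
      vertex 1.19 17.21 27.00
      vertex 1.19 6.79 27.00
    endloop
  endfacet
  facet normal 0.0000 0.0000 1.0000
    outer loop
      vertex 24.00 12.00 27.00
      vertex 1.19 6.79 27.00
      vertex 9.33 0.30 27.00
    endloop
  endfacet
  facet normal 0.0000 0.0000 1.0000
    outer loop
      vertex 24.00 12.00 27.00
      vertex 9.33 0.30 27.00
      vertex 19.48 2.62 27.00
    endloop
  endfacet
  facet normal 0.9009 0.4341 0.0000
    outer loop
      vertex 24.00 12.00 0.00
      vertex 19.48 21.38 0.00
      vertex 19.48 21.38 27.00
    endloop
  endfacet
  facet normal 0.9009 0.4341 0.0000
    outer loop
      vertex 24.00 12.00 0.00
      vertex 19.48 21.38 27.00
      vertex 24.00 12.00 27.00
    endloop
  endfacet
  facet normal 0.2228 0.9749 0.0000
    outer loop
      vertex 19.48 21.38 0.00
      vertex 9.33 23.70 0.00
      vertex 9.33 23.70 27.00
    endloop
  endfacet
  facet normal 0.2228 0.9749 0.0000
    outer loop
      vertex 19.48 21.38 0.00
      vertex 9.33 23.70 27.00
      vertex 19.48 21.38 27.00
    endloop
  endfacet
  facet normal -0.6234 0.7819 0.0000
    outer loop
      vertex 9.33 23.70 0.00
      vertex 1.19 17.21 0.00
      vertex 1.19 17.21 27.00
    endloop
  endfacet
  facet normal -0.6234 0.7819 0.0000
    outer loop
      vertex 9.33 23.70 0.00
      vertex 1.19 17.21 27.00
      vertex 9.33 23.70 27.00
    endloop
  endfacet
  facet normal -1.0000 0.0000 0.0000
    outer loop
      vertex 1.19 17.21 0.00
      vertex 1.19 6.79 0.00
      vertex 1.19 6.79 27.00
    endloop
  endfacet
  facet normal -1.0000 0.0000 0.0000
    outer loop
      vertex 1.19 17.21 0.00
      vertex 1.19 6.79 27.00
      vertex 1.19 17.21 27.00
    endloop
  endfacet
  facet normal -0.6234 -0.7819 0.0000
    outer loop
      vertex 1.19 6.79 0.00
      vertex 9.33 0.30 0.00
      vertex 9.33 0.30 27.00
    endloop
  endfacet
  facet normal -0.6234 -0.7819 0.0000
    outer loop
      vertex 1.19 6.79 0.00
      vertex 9.33 0.30 27.00
      vertex 1.19 6.79 27.00
    endloop
  endfacet
  facet normal 0.2228 -0.9749 0.0000
    outer loop
      vertex 9.33 0.30 0.00
      vertex 19.48 2.62 0.00
      vertex 19.48 2.62 27.00
    endloop
  endfacet
  facet normal 0.2228 -0.9749 0.0000
    outer loop
      vertex 9.33 0.30 0.00
      vertex 19.48 2.62 27.00
      vertex 9.33 0.30 27.00
    endloop
  endfacet
  facet normal 0.9009 -0.4341 0.0000
    outer loop
      vertex 19.48 2.62 0.00
      vertex 24.00 12.00 0.00
      vertex 24.00 12.00 27.00
    endloop
  endfacet
  facet normal 0.9009 -0.4341 0.0000
    outer loop
      vertex 19.48 2.62 0.00
      vertex 24.00 12.00 27.00
      vertex 19.48 2.62 27.00
    endloop
  endfacet
endsolid part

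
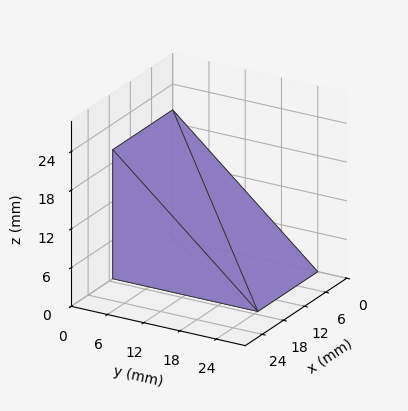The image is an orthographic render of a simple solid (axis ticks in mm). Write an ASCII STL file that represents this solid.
Reading the render: the shape is a wedge (ramp): 17 × 24 mm base, rising to 20 mm along the y=0 edge and sloping linearly to z=0 at y=24 (dimensions read to the nearest mm from the axis ticks). For the STL, each face is triangulated and given an outward normal.

solid part
  facet normal 0.0000 0.0000 -1.0000
    outer loop
      vertex 17.00 24.00 0.00
      vertex 17.00 0.00 0.00
      vertex 0.00 0.00 0.00
    endloop
  endfacet
  facet normal 0.0000 0.0000 -1.0000
    outer loop
      vertex 0.00 24.00 0.00
      vertex 17.00 24.00 0.00
      vertex 0.00 0.00 0.00
    endloop
  endfacet
  facet normal 0.0000 -1.0000 0.0000
    outer loop
      vertex 0.00 0.00 0.00
      vertex 17.00 0.00 0.00
      vertex 17.00 0.00 20.00
    endloop
  endfacet
  facet normal 0.0000 -1.0000 0.0000
    outer loop
      vertex 0.00 0.00 0.00
      vertex 17.00 0.00 20.00
      vertex 0.00 0.00 20.00
    endloop
  endfacet
  facet normal 0.0000 0.6402 0.7682
    outer loop
      vertex 0.00 0.00 20.00
      vertex 17.00 0.00 20.00
      vertex 17.00 24.00 0.00
    endloop
  endfacet
  facet normal 0.0000 0.6402 0.7682
    outer loop
      vertex 0.00 0.00 20.00
      vertex 17.00 24.00 0.00
      vertex 0.00 24.00 0.00
    endloop
  endfacet
  facet normal -1.0000 0.0000 0.0000
    outer loop
      vertex 0.00 0.00 20.00
      vertex 0.00 24.00 0.00
      vertex 0.00 0.00 0.00
    endloop
  endfacet
  facet normal 1.0000 0.0000 0.0000
    outer loop
      vertex 17.00 0.00 0.00
      vertex 17.00 24.00 0.00
      vertex 17.00 0.00 20.00
    endloop
  endfacet
endsolid part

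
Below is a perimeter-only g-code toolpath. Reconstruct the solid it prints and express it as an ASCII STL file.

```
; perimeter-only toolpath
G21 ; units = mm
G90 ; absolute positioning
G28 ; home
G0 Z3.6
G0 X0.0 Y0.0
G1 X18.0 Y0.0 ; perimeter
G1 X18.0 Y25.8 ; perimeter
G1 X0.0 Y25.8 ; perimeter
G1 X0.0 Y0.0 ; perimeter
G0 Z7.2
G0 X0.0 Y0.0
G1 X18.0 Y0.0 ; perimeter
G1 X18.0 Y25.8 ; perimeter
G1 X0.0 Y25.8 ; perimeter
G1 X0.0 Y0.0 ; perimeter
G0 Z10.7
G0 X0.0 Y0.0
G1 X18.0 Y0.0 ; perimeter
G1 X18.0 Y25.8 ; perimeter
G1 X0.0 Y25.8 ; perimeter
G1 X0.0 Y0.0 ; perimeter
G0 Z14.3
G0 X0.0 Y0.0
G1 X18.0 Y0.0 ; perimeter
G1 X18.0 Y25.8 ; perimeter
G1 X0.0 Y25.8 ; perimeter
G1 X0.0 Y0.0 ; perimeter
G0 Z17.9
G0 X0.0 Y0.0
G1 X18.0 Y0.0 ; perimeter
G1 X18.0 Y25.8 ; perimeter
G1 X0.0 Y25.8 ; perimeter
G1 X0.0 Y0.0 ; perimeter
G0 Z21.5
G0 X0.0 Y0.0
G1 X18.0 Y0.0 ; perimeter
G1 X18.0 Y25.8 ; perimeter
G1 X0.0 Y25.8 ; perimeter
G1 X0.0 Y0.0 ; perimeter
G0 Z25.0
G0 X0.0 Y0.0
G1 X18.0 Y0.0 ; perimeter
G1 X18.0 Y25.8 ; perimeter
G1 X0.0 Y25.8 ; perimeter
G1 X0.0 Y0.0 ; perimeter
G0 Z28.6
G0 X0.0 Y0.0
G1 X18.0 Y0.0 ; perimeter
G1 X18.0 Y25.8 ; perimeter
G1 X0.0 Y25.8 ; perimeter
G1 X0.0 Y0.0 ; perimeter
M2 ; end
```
solid part
  facet normal 0.0000 0.0000 -1.0000
    outer loop
      vertex 18.0 25.8 0.0
      vertex 18.0 0.0 0.0
      vertex 0.0 0.0 0.0
    endloop
  endfacet
  facet normal 0.0000 0.0000 -1.0000
    outer loop
      vertex 0.0 25.8 0.0
      vertex 18.0 25.8 0.0
      vertex 0.0 0.0 0.0
    endloop
  endfacet
  facet normal 0.0000 0.0000 1.0000
    outer loop
      vertex 0.0 0.0 28.6
      vertex 18.0 0.0 28.6
      vertex 18.0 25.8 28.6
    endloop
  endfacet
  facet normal 0.0000 0.0000 1.0000
    outer loop
      vertex 0.0 0.0 28.6
      vertex 18.0 25.8 28.6
      vertex 0.0 25.8 28.6
    endloop
  endfacet
  facet normal 0.0000 -1.0000 0.0000
    outer loop
      vertex 0.0 0.0 0.0
      vertex 18.0 0.0 0.0
      vertex 18.0 0.0 28.6
    endloop
  endfacet
  facet normal 0.0000 -1.0000 0.0000
    outer loop
      vertex 0.0 0.0 0.0
      vertex 18.0 0.0 28.6
      vertex 0.0 0.0 28.6
    endloop
  endfacet
  facet normal 0.0000 1.0000 0.0000
    outer loop
      vertex 18.0 25.8 28.6
      vertex 18.0 25.8 0.0
      vertex 0.0 25.8 0.0
    endloop
  endfacet
  facet normal 0.0000 1.0000 0.0000
    outer loop
      vertex 0.0 25.8 28.6
      vertex 18.0 25.8 28.6
      vertex 0.0 25.8 0.0
    endloop
  endfacet
  facet normal -1.0000 0.0000 0.0000
    outer loop
      vertex 0.0 25.8 28.6
      vertex 0.0 25.8 0.0
      vertex 0.0 0.0 0.0
    endloop
  endfacet
  facet normal -1.0000 0.0000 0.0000
    outer loop
      vertex 0.0 0.0 28.6
      vertex 0.0 25.8 28.6
      vertex 0.0 0.0 0.0
    endloop
  endfacet
  facet normal 1.0000 0.0000 0.0000
    outer loop
      vertex 18.0 0.0 0.0
      vertex 18.0 25.8 0.0
      vertex 18.0 25.8 28.6
    endloop
  endfacet
  facet normal 1.0000 0.0000 0.0000
    outer loop
      vertex 18.0 0.0 0.0
      vertex 18.0 25.8 28.6
      vertex 18.0 0.0 28.6
    endloop
  endfacet
endsolid part

The G0 Z moves step by Δz≈3.6 mm. Every layer's G1 loop is the same polygon, so the solid is a straight extrusion of it from z=0 to z≈28.6. Closing with flat bottom and top caps and triangulating gives 12 facets — a rectangular box, roughly 18 × 25.8 mm footprint and 28.6 mm tall.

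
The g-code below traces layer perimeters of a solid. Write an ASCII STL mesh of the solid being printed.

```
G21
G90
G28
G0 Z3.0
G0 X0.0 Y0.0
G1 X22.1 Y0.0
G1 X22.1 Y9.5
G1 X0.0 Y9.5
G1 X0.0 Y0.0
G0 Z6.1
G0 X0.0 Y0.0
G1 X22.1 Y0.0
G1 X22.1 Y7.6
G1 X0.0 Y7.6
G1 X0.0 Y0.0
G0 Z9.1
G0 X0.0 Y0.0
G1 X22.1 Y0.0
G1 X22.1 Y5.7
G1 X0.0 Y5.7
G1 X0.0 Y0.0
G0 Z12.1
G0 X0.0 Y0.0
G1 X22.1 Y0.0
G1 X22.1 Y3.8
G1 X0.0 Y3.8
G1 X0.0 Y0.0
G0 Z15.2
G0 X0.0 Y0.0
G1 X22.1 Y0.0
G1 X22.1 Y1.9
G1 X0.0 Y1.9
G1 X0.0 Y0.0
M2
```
solid part
  facet normal 0.0000 0.0000 -1.0000
    outer loop
      vertex 22.1 11.4 0.0
      vertex 22.1 0.0 0.0
      vertex 0.0 0.0 0.0
    endloop
  endfacet
  facet normal 0.0000 0.0000 -1.0000
    outer loop
      vertex 0.0 11.4 0.0
      vertex 22.1 11.4 0.0
      vertex 0.0 0.0 0.0
    endloop
  endfacet
  facet normal 0.0000 -1.0000 0.0000
    outer loop
      vertex 0.0 0.0 0.0
      vertex 22.1 0.0 0.0
      vertex 22.1 0.0 18.2
    endloop
  endfacet
  facet normal 0.0000 -1.0000 0.0000
    outer loop
      vertex 0.0 0.0 0.0
      vertex 22.1 0.0 18.2
      vertex 0.0 0.0 18.2
    endloop
  endfacet
  facet normal 0.0000 0.8475 0.5308
    outer loop
      vertex 0.0 0.0 18.2
      vertex 22.1 0.0 18.2
      vertex 22.1 11.4 0.0
    endloop
  endfacet
  facet normal 0.0000 0.8475 0.5308
    outer loop
      vertex 0.0 0.0 18.2
      vertex 22.1 11.4 0.0
      vertex 0.0 11.4 0.0
    endloop
  endfacet
  facet normal -1.0000 0.0000 0.0000
    outer loop
      vertex 0.0 0.0 18.2
      vertex 0.0 11.4 0.0
      vertex 0.0 0.0 0.0
    endloop
  endfacet
  facet normal 1.0000 0.0000 0.0000
    outer loop
      vertex 22.1 0.0 0.0
      vertex 22.1 11.4 0.0
      vertex 22.1 0.0 18.2
    endloop
  endfacet
endsolid part

The G0 Z moves step by Δz≈3.0 mm. The G1 loops shrink linearly with z, so the solid tapers from its base footprint up to z≈18.2. Closing with a flat bottom cap and the tapered top and triangulating gives 8 facets — a wedge (ramp): 22.1 × 11.4 mm base, rising to 18.2 mm along the y=0 edge and sloping linearly to z=0 at y=11.4.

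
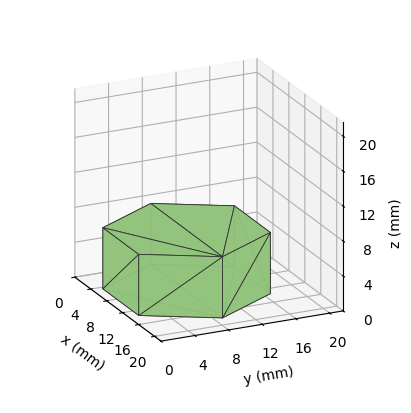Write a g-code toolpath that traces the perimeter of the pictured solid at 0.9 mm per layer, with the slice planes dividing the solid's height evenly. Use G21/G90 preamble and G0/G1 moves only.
Reading the render: the shape is a regular 6-sided prism (a cylinder approximated with 6 flat sides), circumscribed radius ≈ 9 mm, height ≈ 7 mm (dimensions read to the nearest mm from the axis ticks). For the g-code, the solid's height is divided into equal slices at the stated Δz and each level perimeter traced with G1 moves after a G0 lift.

; perimeter-only toolpath
G21 ; units = mm
G90 ; absolute positioning
G28 ; home
; layer 1
G0 Z0.9
G0 X18.0 Y9.0
G1 X13.5 Y16.8
G1 X4.5 Y16.8
G1 X0.0 Y9.0
G1 X4.5 Y1.2
G1 X13.5 Y1.2
G1 X18.0 Y9.0
; layer 2
G0 Z1.8
G0 X18.0 Y9.0
G1 X13.5 Y16.8
G1 X4.5 Y16.8
G1 X0.0 Y9.0
G1 X4.5 Y1.2
G1 X13.5 Y1.2
G1 X18.0 Y9.0
; layer 3
G0 Z2.6
G0 X18.0 Y9.0
G1 X13.5 Y16.8
G1 X4.5 Y16.8
G1 X0.0 Y9.0
G1 X4.5 Y1.2
G1 X13.5 Y1.2
G1 X18.0 Y9.0
; layer 4
G0 Z3.5
G0 X18.0 Y9.0
G1 X13.5 Y16.8
G1 X4.5 Y16.8
G1 X0.0 Y9.0
G1 X4.5 Y1.2
G1 X13.5 Y1.2
G1 X18.0 Y9.0
; layer 5
G0 Z4.4
G0 X18.0 Y9.0
G1 X13.5 Y16.8
G1 X4.5 Y16.8
G1 X0.0 Y9.0
G1 X4.5 Y1.2
G1 X13.5 Y1.2
G1 X18.0 Y9.0
; layer 6
G0 Z5.2
G0 X18.0 Y9.0
G1 X13.5 Y16.8
G1 X4.5 Y16.8
G1 X0.0 Y9.0
G1 X4.5 Y1.2
G1 X13.5 Y1.2
G1 X18.0 Y9.0
; layer 7
G0 Z6.1
G0 X18.0 Y9.0
G1 X13.5 Y16.8
G1 X4.5 Y16.8
G1 X0.0 Y9.0
G1 X4.5 Y1.2
G1 X13.5 Y1.2
G1 X18.0 Y9.0
; layer 8
G0 Z7.0
G0 X18.0 Y9.0
G1 X13.5 Y16.8
G1 X4.5 Y16.8
G1 X0.0 Y9.0
G1 X4.5 Y1.2
G1 X13.5 Y1.2
G1 X18.0 Y9.0
M2 ; end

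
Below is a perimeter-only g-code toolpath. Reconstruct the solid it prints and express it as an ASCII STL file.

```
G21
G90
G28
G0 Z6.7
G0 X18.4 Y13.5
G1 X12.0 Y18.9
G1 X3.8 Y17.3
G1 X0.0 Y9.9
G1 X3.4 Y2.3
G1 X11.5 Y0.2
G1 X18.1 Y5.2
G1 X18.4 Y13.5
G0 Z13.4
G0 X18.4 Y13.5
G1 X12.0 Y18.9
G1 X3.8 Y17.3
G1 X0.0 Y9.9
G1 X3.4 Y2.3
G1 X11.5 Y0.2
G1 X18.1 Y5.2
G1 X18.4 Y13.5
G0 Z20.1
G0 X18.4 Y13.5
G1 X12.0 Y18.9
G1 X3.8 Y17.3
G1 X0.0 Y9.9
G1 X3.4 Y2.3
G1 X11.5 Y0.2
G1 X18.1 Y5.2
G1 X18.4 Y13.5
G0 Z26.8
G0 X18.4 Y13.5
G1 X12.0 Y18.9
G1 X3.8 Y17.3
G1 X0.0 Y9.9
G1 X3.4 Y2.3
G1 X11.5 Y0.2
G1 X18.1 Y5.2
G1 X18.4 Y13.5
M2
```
solid part
  facet normal 0.0000 0.0000 -1.0000
    outer loop
      vertex 3.8 17.3 0.0
      vertex 12.0 18.9 0.0
      vertex 18.4 13.5 0.0
    endloop
  endfacet
  facet normal 0.0000 0.0000 -1.0000
    outer loop
      vertex 0.0 9.9 0.0
      vertex 3.8 17.3 0.0
      vertex 18.4 13.5 0.0
    endloop
  endfacet
  facet normal 0.0000 0.0000 -1.0000
    outer loop
      vertex 3.4 2.3 0.0
      vertex 0.0 9.9 0.0
      vertex 18.4 13.5 0.0
    endloop
  endfacet
  facet normal 0.0000 0.0000 -1.0000
    outer loop
      vertex 11.5 0.2 0.0
      vertex 3.4 2.3 0.0
      vertex 18.4 13.5 0.0
    endloop
  endfacet
  facet normal 0.0000 0.0000 -1.0000
    outer loop
      vertex 18.1 5.2 0.0
      vertex 11.5 0.2 0.0
      vertex 18.4 13.5 0.0
    endloop
  endfacet
  facet normal 0.0000 0.0000 1.0000
    outer loop
      vertex 18.4 13.5 26.8
      vertex 12.0 18.9 26.8
      vertex 3.8 17.3 26.8
    endloop
  endfacet
  facet normal 0.0000 0.0000 1.0000
    outer loop
      vertex 18.4 13.5 26.8
      vertex 3.8 17.3 26.8
      vertex 0.0 9.9 26.8
    endloop
  endfacet
  facet normal 0.0000 0.0000 1.0000
    outer loop
      vertex 18.4 13.5 26.8
      vertex 0.0 9.9 26.8
      vertex 3.4 2.3 26.8
    endloop
  endfacet
  facet normal 0.0000 0.0000 1.0000
    outer loop
      vertex 18.4 13.5 26.8
      vertex 3.4 2.3 26.8
      vertex 11.5 0.2 26.8
    endloop
  endfacet
  facet normal 0.0000 0.0000 1.0000
    outer loop
      vertex 18.4 13.5 26.8
      vertex 11.5 0.2 26.8
      vertex 18.1 5.2 26.8
    endloop
  endfacet
  facet normal 0.6449 0.7643 0.0000
    outer loop
      vertex 18.4 13.5 0.0
      vertex 12.0 18.9 0.0
      vertex 12.0 18.9 26.8
    endloop
  endfacet
  facet normal 0.6449 0.7643 0.0000
    outer loop
      vertex 18.4 13.5 0.0
      vertex 12.0 18.9 26.8
      vertex 18.4 13.5 26.8
    endloop
  endfacet
  facet normal -0.1915 0.9815 0.0000
    outer loop
      vertex 12.0 18.9 0.0
      vertex 3.8 17.3 0.0
      vertex 3.8 17.3 26.8
    endloop
  endfacet
  facet normal -0.1915 0.9815 0.0000
    outer loop
      vertex 12.0 18.9 0.0
      vertex 3.8 17.3 26.8
      vertex 12.0 18.9 26.8
    endloop
  endfacet
  facet normal -0.8896 0.4568 0.0000
    outer loop
      vertex 3.8 17.3 0.0
      vertex 0.0 9.9 0.0
      vertex 0.0 9.9 26.8
    endloop
  endfacet
  facet normal -0.8896 0.4568 0.0000
    outer loop
      vertex 3.8 17.3 0.0
      vertex 0.0 9.9 26.8
      vertex 3.8 17.3 26.8
    endloop
  endfacet
  facet normal -0.9128 -0.4084 0.0000
    outer loop
      vertex 0.0 9.9 0.0
      vertex 3.4 2.3 0.0
      vertex 3.4 2.3 26.8
    endloop
  endfacet
  facet normal -0.9128 -0.4084 0.0000
    outer loop
      vertex 0.0 9.9 0.0
      vertex 3.4 2.3 26.8
      vertex 0.0 9.9 26.8
    endloop
  endfacet
  facet normal -0.2510 -0.9680 0.0000
    outer loop
      vertex 3.4 2.3 0.0
      vertex 11.5 0.2 0.0
      vertex 11.5 0.2 26.8
    endloop
  endfacet
  facet normal -0.2510 -0.9680 0.0000
    outer loop
      vertex 3.4 2.3 0.0
      vertex 11.5 0.2 26.8
      vertex 3.4 2.3 26.8
    endloop
  endfacet
  facet normal 0.6039 -0.7971 0.0000
    outer loop
      vertex 11.5 0.2 0.0
      vertex 18.1 5.2 0.0
      vertex 18.1 5.2 26.8
    endloop
  endfacet
  facet normal 0.6039 -0.7971 0.0000
    outer loop
      vertex 11.5 0.2 0.0
      vertex 18.1 5.2 26.8
      vertex 11.5 0.2 26.8
    endloop
  endfacet
  facet normal 0.9993 -0.0361 0.0000
    outer loop
      vertex 18.1 5.2 0.0
      vertex 18.4 13.5 0.0
      vertex 18.4 13.5 26.8
    endloop
  endfacet
  facet normal 0.9993 -0.0361 0.0000
    outer loop
      vertex 18.1 5.2 0.0
      vertex 18.4 13.5 26.8
      vertex 18.1 5.2 26.8
    endloop
  endfacet
endsolid part

The G0 Z moves step by Δz≈6.7 mm. Every layer's G1 loop is the same polygon, so the solid is a straight extrusion of it from z=0 to z≈26.8. Closing with flat bottom and top caps and triangulating gives 24 facets — a regular 7-sided prism (a cylinder approximated with 7 flat sides), circumscribed radius ≈ 9.6 mm, height ≈ 26.8 mm.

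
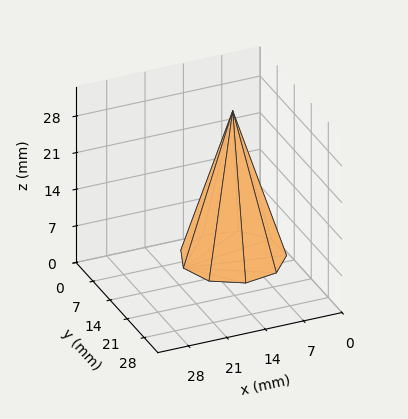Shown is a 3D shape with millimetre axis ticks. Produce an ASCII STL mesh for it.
Reading the render: the shape is a regular 9-sided pyramid, base circumscribed radius ≈ 9 mm, apex at z ≈ 28 mm (dimensions read to the nearest mm from the axis ticks). For the STL, each face is triangulated and given an outward normal.

solid part
  facet normal 0.0000 0.0000 -1.0000
    outer loop
      vertex 10.563 17.863 0.000
      vertex 15.894 14.785 0.000
      vertex 18.000 9.000 0.000
    endloop
  endfacet
  facet normal 0.0000 0.0000 -1.0000
    outer loop
      vertex 4.500 16.794 0.000
      vertex 10.563 17.863 0.000
      vertex 18.000 9.000 0.000
    endloop
  endfacet
  facet normal 0.0000 0.0000 -1.0000
    outer loop
      vertex 0.543 12.078 0.000
      vertex 4.500 16.794 0.000
      vertex 18.000 9.000 0.000
    endloop
  endfacet
  facet normal 0.0000 0.0000 -1.0000
    outer loop
      vertex 0.543 5.922 0.000
      vertex 0.543 12.078 0.000
      vertex 18.000 9.000 0.000
    endloop
  endfacet
  facet normal 0.0000 0.0000 -1.0000
    outer loop
      vertex 4.500 1.206 0.000
      vertex 0.543 5.922 0.000
      vertex 18.000 9.000 0.000
    endloop
  endfacet
  facet normal 0.0000 0.0000 -1.0000
    outer loop
      vertex 10.563 0.137 0.000
      vertex 4.500 1.206 0.000
      vertex 18.000 9.000 0.000
    endloop
  endfacet
  facet normal 0.0000 0.0000 -1.0000
    outer loop
      vertex 15.894 3.215 0.000
      vertex 10.563 0.137 0.000
      vertex 18.000 9.000 0.000
    endloop
  endfacet
  facet normal 0.8995 0.3275 0.2891
    outer loop
      vertex 18.000 9.000 0.000
      vertex 15.894 14.785 0.000
      vertex 9.000 9.000 28.000
    endloop
  endfacet
  facet normal 0.4787 0.8290 0.2891
    outer loop
      vertex 15.894 14.785 0.000
      vertex 10.563 17.863 0.000
      vertex 9.000 9.000 28.000
    endloop
  endfacet
  facet normal -0.1662 0.9427 0.2891
    outer loop
      vertex 10.563 17.863 0.000
      vertex 4.500 16.794 0.000
      vertex 9.000 9.000 28.000
    endloop
  endfacet
  facet normal -0.7333 0.6153 0.2891
    outer loop
      vertex 4.500 16.794 0.000
      vertex 0.543 12.078 0.000
      vertex 9.000 9.000 28.000
    endloop
  endfacet
  facet normal -0.9573 0.0000 0.2891
    outer loop
      vertex 0.543 12.078 0.000
      vertex 0.543 5.922 0.000
      vertex 9.000 9.000 28.000
    endloop
  endfacet
  facet normal -0.7333 -0.6153 0.2891
    outer loop
      vertex 0.543 5.922 0.000
      vertex 4.500 1.206 0.000
      vertex 9.000 9.000 28.000
    endloop
  endfacet
  facet normal -0.1662 -0.9427 0.2891
    outer loop
      vertex 4.500 1.206 0.000
      vertex 10.563 0.137 0.000
      vertex 9.000 9.000 28.000
    endloop
  endfacet
  facet normal 0.4787 -0.8290 0.2891
    outer loop
      vertex 10.563 0.137 0.000
      vertex 15.894 3.215 0.000
      vertex 9.000 9.000 28.000
    endloop
  endfacet
  facet normal 0.8995 -0.3275 0.2891
    outer loop
      vertex 15.894 3.215 0.000
      vertex 18.000 9.000 0.000
      vertex 9.000 9.000 28.000
    endloop
  endfacet
endsolid part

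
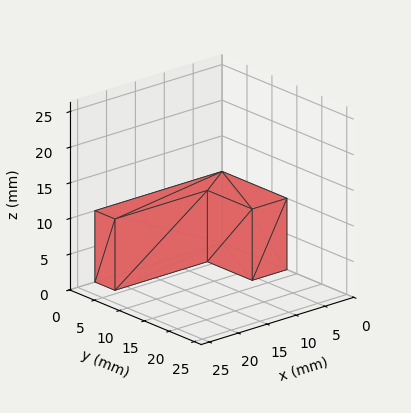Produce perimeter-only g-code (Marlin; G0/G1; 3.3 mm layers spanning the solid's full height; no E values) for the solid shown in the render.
Reading the render: the shape is an L-shaped prism: outer 22 × 13 mm, arm thicknesses ≈ 4 mm (horizontal) and 6 mm (vertical), extruded 10 mm in z (dimensions read to the nearest mm from the axis ticks). For the g-code, the solid's height is divided into equal slices at the stated Δz and each level perimeter traced with G1 moves after a G0 lift.

; perimeter-only toolpath
G21 ; units = mm
G90 ; absolute positioning
G28 ; home
; layer 1
G0 Z3.3
G0 X0.0 Y0.0
G1 X22.0 Y0.0
G1 X22.0 Y4.0
G1 X6.0 Y4.0
G1 X6.0 Y13.0
G1 X0.0 Y13.0
G1 X0.0 Y0.0
; layer 2
G0 Z6.7
G0 X0.0 Y0.0
G1 X22.0 Y0.0
G1 X22.0 Y4.0
G1 X6.0 Y4.0
G1 X6.0 Y13.0
G1 X0.0 Y13.0
G1 X0.0 Y0.0
; layer 3
G0 Z10.0
G0 X0.0 Y0.0
G1 X22.0 Y0.0
G1 X22.0 Y4.0
G1 X6.0 Y4.0
G1 X6.0 Y13.0
G1 X0.0 Y13.0
G1 X0.0 Y0.0
M2 ; end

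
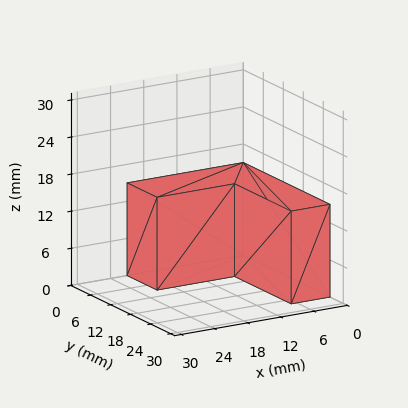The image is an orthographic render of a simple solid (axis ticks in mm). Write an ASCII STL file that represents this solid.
Reading the render: the shape is an L-shaped prism: outer 21 × 26 mm, arm thicknesses ≈ 9 mm (horizontal) and 7 mm (vertical), extruded 15 mm in z (dimensions read to the nearest mm from the axis ticks). For the STL, each face is triangulated and given an outward normal.

solid part
  facet normal 0.0000 0.0000 -1.0000
    outer loop
      vertex 21.0 9.0 0.0
      vertex 21.0 0.0 0.0
      vertex 0.0 0.0 0.0
    endloop
  endfacet
  facet normal 0.0000 0.0000 -1.0000
    outer loop
      vertex 7.0 9.0 0.0
      vertex 21.0 9.0 0.0
      vertex 0.0 0.0 0.0
    endloop
  endfacet
  facet normal 0.0000 0.0000 -1.0000
    outer loop
      vertex 7.0 26.0 0.0
      vertex 7.0 9.0 0.0
      vertex 0.0 0.0 0.0
    endloop
  endfacet
  facet normal 0.0000 0.0000 -1.0000
    outer loop
      vertex 0.0 26.0 0.0
      vertex 7.0 26.0 0.0
      vertex 0.0 0.0 0.0
    endloop
  endfacet
  facet normal 0.0000 0.0000 1.0000
    outer loop
      vertex 0.0 0.0 15.0
      vertex 21.0 0.0 15.0
      vertex 21.0 9.0 15.0
    endloop
  endfacet
  facet normal 0.0000 0.0000 1.0000
    outer loop
      vertex 0.0 0.0 15.0
      vertex 21.0 9.0 15.0
      vertex 7.0 9.0 15.0
    endloop
  endfacet
  facet normal 0.0000 0.0000 1.0000
    outer loop
      vertex 0.0 0.0 15.0
      vertex 7.0 9.0 15.0
      vertex 7.0 26.0 15.0
    endloop
  endfacet
  facet normal 0.0000 0.0000 1.0000
    outer loop
      vertex 0.0 0.0 15.0
      vertex 7.0 26.0 15.0
      vertex 0.0 26.0 15.0
    endloop
  endfacet
  facet normal 0.0000 -1.0000 0.0000
    outer loop
      vertex 0.0 0.0 0.0
      vertex 21.0 0.0 0.0
      vertex 21.0 0.0 15.0
    endloop
  endfacet
  facet normal 0.0000 -1.0000 0.0000
    outer loop
      vertex 0.0 0.0 0.0
      vertex 21.0 0.0 15.0
      vertex 0.0 0.0 15.0
    endloop
  endfacet
  facet normal 1.0000 0.0000 0.0000
    outer loop
      vertex 21.0 0.0 0.0
      vertex 21.0 9.0 0.0
      vertex 21.0 9.0 15.0
    endloop
  endfacet
  facet normal 1.0000 0.0000 0.0000
    outer loop
      vertex 21.0 0.0 0.0
      vertex 21.0 9.0 15.0
      vertex 21.0 0.0 15.0
    endloop
  endfacet
  facet normal 0.0000 1.0000 0.0000
    outer loop
      vertex 21.0 9.0 0.0
      vertex 7.0 9.0 0.0
      vertex 7.0 9.0 15.0
    endloop
  endfacet
  facet normal 0.0000 1.0000 0.0000
    outer loop
      vertex 21.0 9.0 0.0
      vertex 7.0 9.0 15.0
      vertex 21.0 9.0 15.0
    endloop
  endfacet
  facet normal 1.0000 0.0000 0.0000
    outer loop
      vertex 7.0 9.0 0.0
      vertex 7.0 26.0 0.0
      vertex 7.0 26.0 15.0
    endloop
  endfacet
  facet normal 1.0000 0.0000 0.0000
    outer loop
      vertex 7.0 9.0 0.0
      vertex 7.0 26.0 15.0
      vertex 7.0 9.0 15.0
    endloop
  endfacet
  facet normal 0.0000 1.0000 0.0000
    outer loop
      vertex 7.0 26.0 0.0
      vertex 0.0 26.0 0.0
      vertex 0.0 26.0 15.0
    endloop
  endfacet
  facet normal 0.0000 1.0000 0.0000
    outer loop
      vertex 7.0 26.0 0.0
      vertex 0.0 26.0 15.0
      vertex 7.0 26.0 15.0
    endloop
  endfacet
  facet normal -1.0000 0.0000 0.0000
    outer loop
      vertex 0.0 26.0 0.0
      vertex 0.0 0.0 0.0
      vertex 0.0 0.0 15.0
    endloop
  endfacet
  facet normal -1.0000 0.0000 0.0000
    outer loop
      vertex 0.0 26.0 0.0
      vertex 0.0 0.0 15.0
      vertex 0.0 26.0 15.0
    endloop
  endfacet
endsolid part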